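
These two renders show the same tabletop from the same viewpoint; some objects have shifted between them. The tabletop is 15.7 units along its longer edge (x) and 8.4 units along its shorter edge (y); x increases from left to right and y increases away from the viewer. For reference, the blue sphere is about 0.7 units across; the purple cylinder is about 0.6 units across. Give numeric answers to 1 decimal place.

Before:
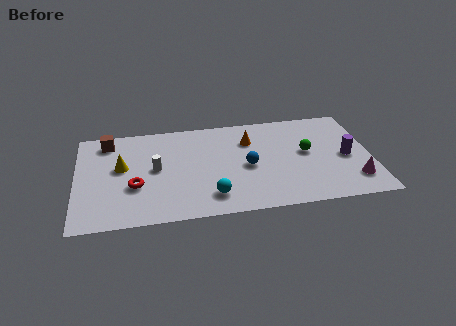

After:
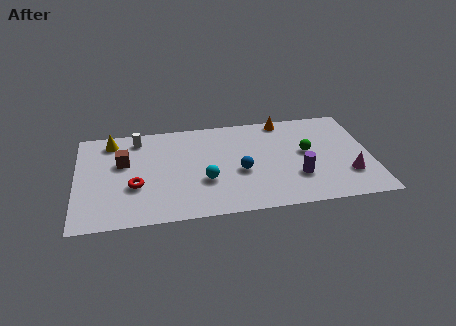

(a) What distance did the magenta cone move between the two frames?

0.6

From (14.7, 1.9) to (14.4, 2.4), the magenta cone covered √(0.3² + 0.5²) ≈ 0.6 units.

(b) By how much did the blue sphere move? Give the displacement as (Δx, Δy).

(-0.4, -0.4)

The blue sphere started near (9.1, 3.9) and ended near (8.7, 3.5).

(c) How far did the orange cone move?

2.4

From (9.3, 6.1) to (11.2, 7.6), the orange cone covered √(1.9² + 1.5²) ≈ 2.4 units.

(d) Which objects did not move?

the red torus and the green sphere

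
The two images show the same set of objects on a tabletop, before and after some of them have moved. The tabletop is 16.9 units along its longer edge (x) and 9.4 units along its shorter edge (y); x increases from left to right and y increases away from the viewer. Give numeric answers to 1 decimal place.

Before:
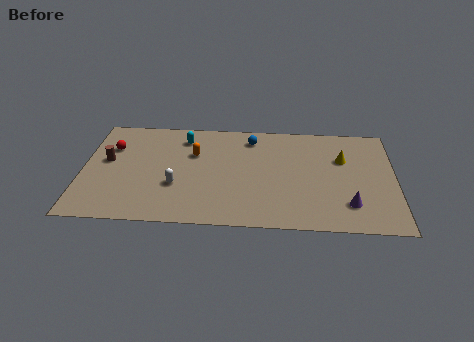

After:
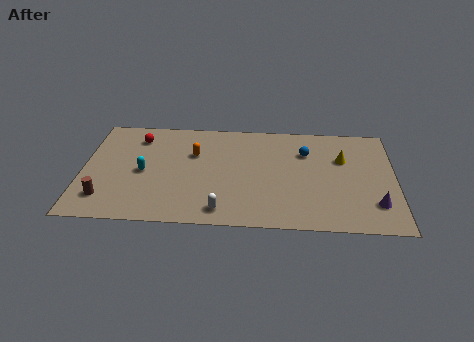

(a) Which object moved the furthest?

the cyan capsule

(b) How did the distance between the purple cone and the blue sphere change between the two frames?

-2.0

They were about 7.7 units apart before and 5.7 after — 2.0 units closer together.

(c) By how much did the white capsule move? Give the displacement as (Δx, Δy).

(2.5, -2.0)

The white capsule started near (5.1, 3.3) and ended near (7.6, 1.3).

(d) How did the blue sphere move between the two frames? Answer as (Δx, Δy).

(3.0, -1.1)

From the two frames, the blue sphere sits at roughly (9.1, 7.8) before and (12.1, 6.7) after.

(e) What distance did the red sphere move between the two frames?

1.7

The red sphere was near (1.5, 6.5) before and (2.9, 7.5) after, so it travelled √(1.4² + 1.0²) ≈ 1.7 units.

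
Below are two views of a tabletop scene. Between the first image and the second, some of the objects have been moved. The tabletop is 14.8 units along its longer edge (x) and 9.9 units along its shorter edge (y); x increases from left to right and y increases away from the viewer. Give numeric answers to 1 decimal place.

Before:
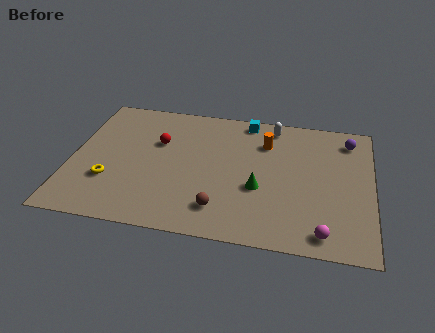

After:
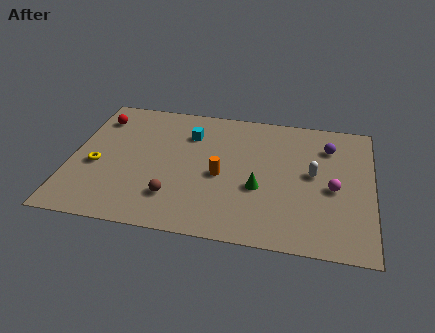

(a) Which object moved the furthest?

the white capsule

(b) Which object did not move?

the green cone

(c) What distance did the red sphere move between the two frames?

3.4

The red sphere was near (4.2, 6.4) before and (1.1, 7.8) after, so it travelled √(3.1² + 1.4²) ≈ 3.4 units.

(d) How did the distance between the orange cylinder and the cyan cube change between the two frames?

+1.5

The distance was about 1.9 in the first image and 3.4 in the second, so they moved 1.5 units further apart.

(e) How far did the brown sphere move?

2.3

From (7.5, 2.0) to (5.2, 2.4), the brown sphere covered √(2.3² + 0.4²) ≈ 2.3 units.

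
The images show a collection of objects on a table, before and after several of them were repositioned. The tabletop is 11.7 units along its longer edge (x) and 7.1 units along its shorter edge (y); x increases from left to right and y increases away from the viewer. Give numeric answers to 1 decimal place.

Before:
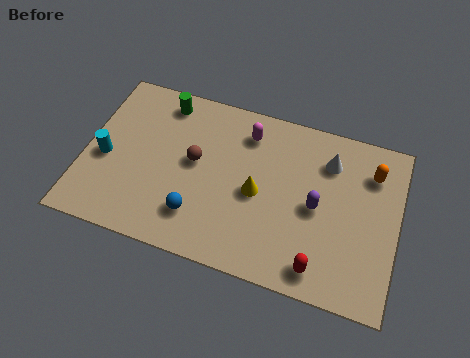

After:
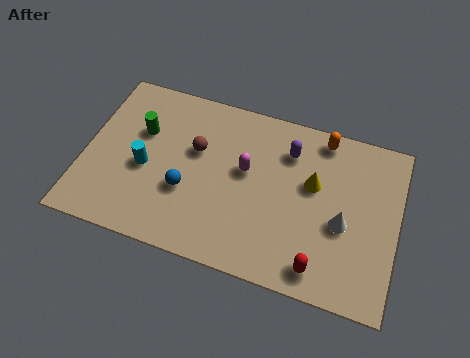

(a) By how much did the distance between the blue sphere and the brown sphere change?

-0.4

The distance was about 2.2 in the first image and 1.8 in the second, so they moved 0.4 units closer together.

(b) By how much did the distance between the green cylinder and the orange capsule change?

-1.0

The distance was about 7.9 in the first image and 6.9 in the second, so they moved 1.0 units closer together.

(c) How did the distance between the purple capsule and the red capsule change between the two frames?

+2.2

The distance was about 2.4 in the first image and 4.6 in the second, so they moved 2.2 units further apart.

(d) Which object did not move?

the red capsule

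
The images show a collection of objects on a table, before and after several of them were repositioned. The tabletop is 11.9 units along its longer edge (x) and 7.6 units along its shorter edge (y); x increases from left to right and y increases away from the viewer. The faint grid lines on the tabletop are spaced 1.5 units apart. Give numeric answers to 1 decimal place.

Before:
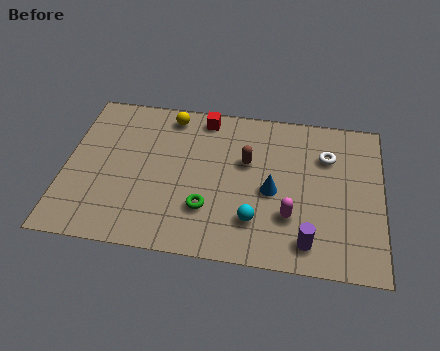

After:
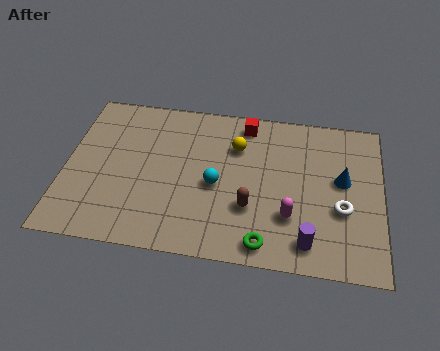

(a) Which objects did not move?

the magenta capsule and the purple cylinder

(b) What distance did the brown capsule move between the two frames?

2.2

The brown capsule was near (6.8, 4.7) before and (7.0, 2.5) after, so it travelled √(0.2² + 2.2²) ≈ 2.2 units.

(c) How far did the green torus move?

2.6

From (5.4, 2.2) to (7.6, 0.9), the green torus covered √(2.2² + 1.3²) ≈ 2.6 units.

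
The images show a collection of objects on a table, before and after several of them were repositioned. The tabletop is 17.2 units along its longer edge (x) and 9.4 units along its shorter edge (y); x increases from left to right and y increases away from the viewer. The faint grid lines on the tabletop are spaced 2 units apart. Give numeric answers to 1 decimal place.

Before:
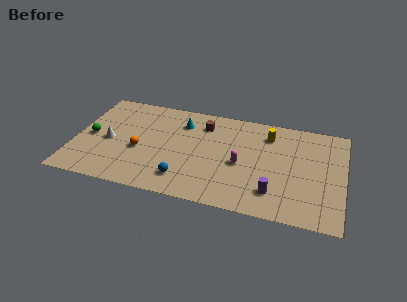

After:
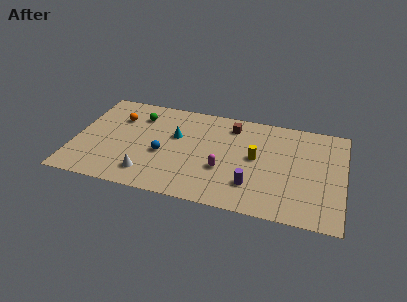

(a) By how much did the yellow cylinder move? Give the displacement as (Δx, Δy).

(-0.7, -2.4)

The yellow cylinder was at about (12.3, 7.4) and moved to about (11.6, 5.0).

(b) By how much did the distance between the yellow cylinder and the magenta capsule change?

-1.0

Before: roughly 3.6 units apart; after: 2.6. That's 1.0 units closer together.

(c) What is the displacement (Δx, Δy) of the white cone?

(2.7, -2.5)

The white cone started near (2.2, 4.3) and ended near (4.9, 1.8).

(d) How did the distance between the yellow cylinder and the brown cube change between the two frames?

-1.0

They were about 4.2 units apart before and 3.2 after — 1.0 units closer together.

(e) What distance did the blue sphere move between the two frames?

2.5

The blue sphere moved from about (7.2, 1.9) to (5.7, 3.9), a distance of √(1.5² + 2.0²) ≈ 2.5.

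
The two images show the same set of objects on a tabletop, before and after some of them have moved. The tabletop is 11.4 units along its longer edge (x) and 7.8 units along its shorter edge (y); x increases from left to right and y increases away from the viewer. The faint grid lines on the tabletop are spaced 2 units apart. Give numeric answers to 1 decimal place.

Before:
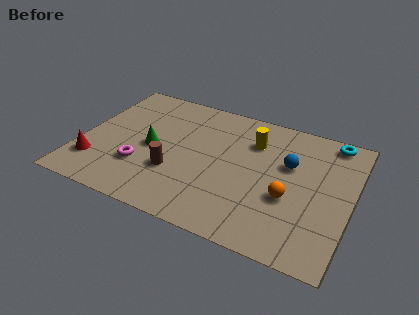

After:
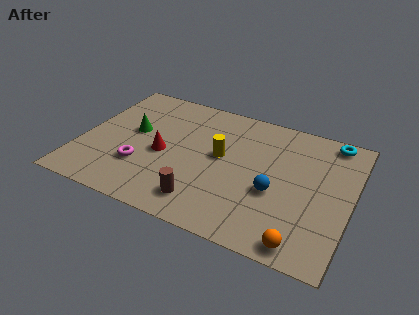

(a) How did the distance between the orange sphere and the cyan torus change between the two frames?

+2.0

They were about 4.2 units apart before and 6.2 after — 2.0 units further apart.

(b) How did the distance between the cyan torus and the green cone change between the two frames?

+0.6

The distance was about 8.0 in the first image and 8.6 in the second, so they moved 0.6 units further apart.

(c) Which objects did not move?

the magenta torus and the cyan torus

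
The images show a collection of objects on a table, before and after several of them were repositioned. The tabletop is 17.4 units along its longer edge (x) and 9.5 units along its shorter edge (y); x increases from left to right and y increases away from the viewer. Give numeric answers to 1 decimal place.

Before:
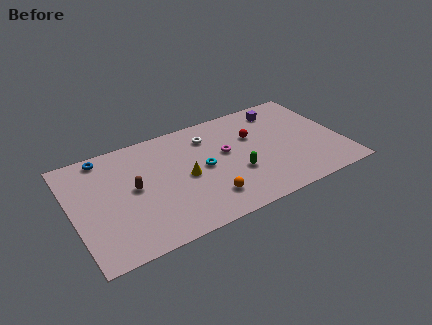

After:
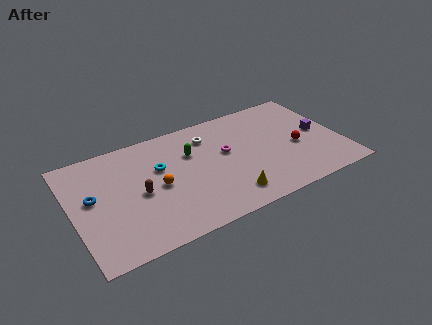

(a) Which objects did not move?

the white torus and the magenta torus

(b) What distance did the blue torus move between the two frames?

3.4

The blue torus moved from about (2.4, 8.5) to (1.3, 5.3), a distance of √(1.1² + 3.2²) ≈ 3.4.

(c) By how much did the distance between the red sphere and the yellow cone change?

+0.5

The distance was about 5.0 in the first image and 5.5 in the second, so they moved 0.5 units further apart.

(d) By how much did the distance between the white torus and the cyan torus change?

+1.0

They were about 2.7 units apart before and 3.7 after — 1.0 units further apart.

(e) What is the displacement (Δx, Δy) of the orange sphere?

(-2.9, 2.4)

The orange sphere was at about (8.3, 2.1) and moved to about (5.4, 4.5).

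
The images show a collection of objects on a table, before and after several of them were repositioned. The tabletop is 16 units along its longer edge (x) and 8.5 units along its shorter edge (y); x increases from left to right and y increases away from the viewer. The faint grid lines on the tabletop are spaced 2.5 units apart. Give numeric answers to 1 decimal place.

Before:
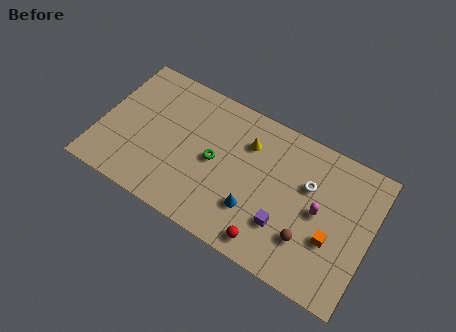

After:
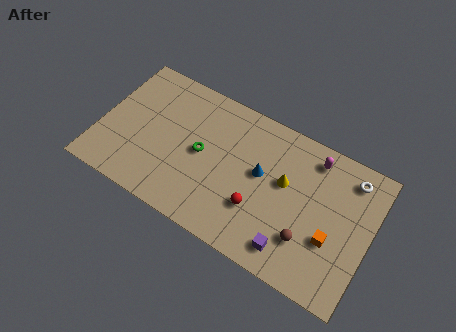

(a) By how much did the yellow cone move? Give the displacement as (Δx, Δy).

(2.4, -1.2)

The yellow cone started near (8.5, 6.2) and ended near (10.9, 5.0).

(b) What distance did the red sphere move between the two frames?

1.8

The red sphere moved from about (10.5, 1.1) to (9.6, 2.7), a distance of √(0.9² + 1.6²) ≈ 1.8.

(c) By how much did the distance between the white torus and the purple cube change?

+3.1

Before: roughly 3.2 units apart; after: 6.3. That's 3.1 units further apart.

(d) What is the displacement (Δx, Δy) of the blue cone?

(0.1, 2.3)

The blue cone was at about (9.4, 2.5) and moved to about (9.5, 4.8).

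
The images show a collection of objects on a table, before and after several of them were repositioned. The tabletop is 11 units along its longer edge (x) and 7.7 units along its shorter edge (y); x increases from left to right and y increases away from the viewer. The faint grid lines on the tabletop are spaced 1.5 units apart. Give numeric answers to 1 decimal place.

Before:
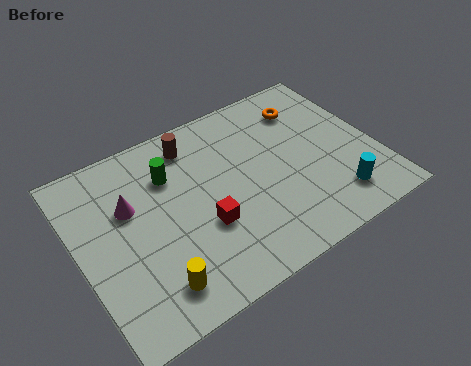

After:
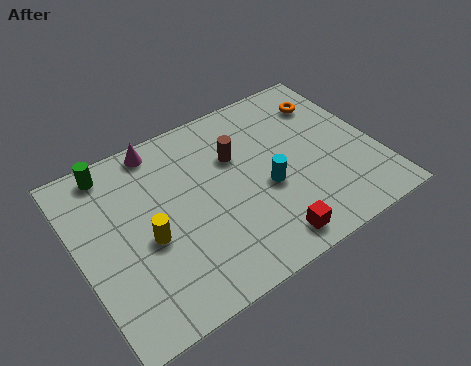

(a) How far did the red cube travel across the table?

2.7

From (4.4, 2.8) to (6.4, 1.0), the red cube covered √(2.0² + 1.8²) ≈ 2.7 units.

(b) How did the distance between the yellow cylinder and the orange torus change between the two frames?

-0.3

The distance was about 8.0 in the first image and 7.7 in the second, so they moved 0.3 units closer together.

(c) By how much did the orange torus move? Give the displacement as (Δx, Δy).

(0.8, -0.1)

From the two frames, the orange torus sits at roughly (8.9, 6.0) before and (9.7, 5.9) after.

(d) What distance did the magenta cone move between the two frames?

2.4

The magenta cone moved from about (2.0, 4.9) to (3.4, 6.9), a distance of √(1.4² + 2.0²) ≈ 2.4.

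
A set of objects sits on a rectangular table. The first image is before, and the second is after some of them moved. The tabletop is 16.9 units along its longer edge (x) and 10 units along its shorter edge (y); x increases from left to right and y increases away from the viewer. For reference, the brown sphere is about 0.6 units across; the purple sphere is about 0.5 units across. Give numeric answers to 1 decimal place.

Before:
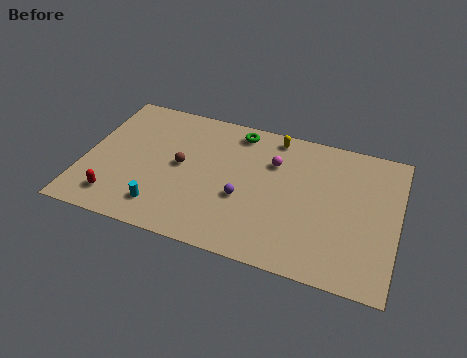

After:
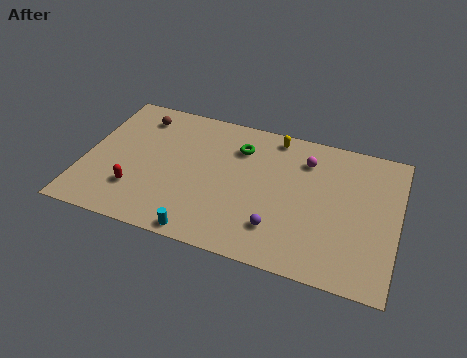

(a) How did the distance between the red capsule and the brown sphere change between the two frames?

+0.8

Before: roughly 4.7 units apart; after: 5.5. That's 0.8 units further apart.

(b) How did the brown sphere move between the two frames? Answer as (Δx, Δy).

(-2.6, 3.0)

The brown sphere was at about (5.2, 5.2) and moved to about (2.6, 8.2).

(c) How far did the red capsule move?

1.3

From (2.0, 1.8) to (3.0, 2.7), the red capsule covered √(1.0² + 0.9²) ≈ 1.3 units.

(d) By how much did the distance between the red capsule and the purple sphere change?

+0.7

They were about 7.0 units apart before and 7.7 after — 0.7 units further apart.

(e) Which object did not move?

the yellow capsule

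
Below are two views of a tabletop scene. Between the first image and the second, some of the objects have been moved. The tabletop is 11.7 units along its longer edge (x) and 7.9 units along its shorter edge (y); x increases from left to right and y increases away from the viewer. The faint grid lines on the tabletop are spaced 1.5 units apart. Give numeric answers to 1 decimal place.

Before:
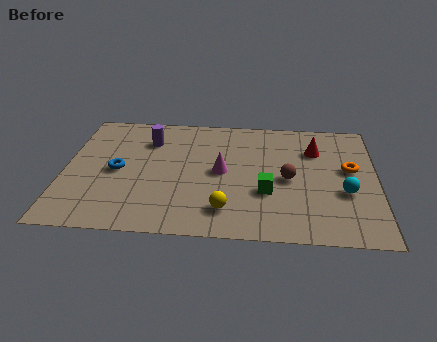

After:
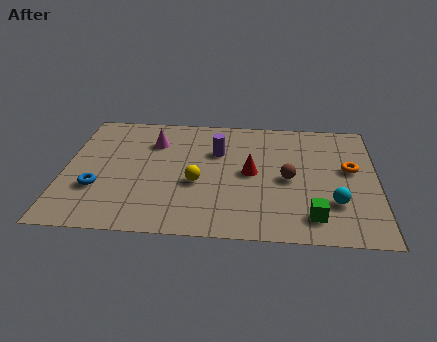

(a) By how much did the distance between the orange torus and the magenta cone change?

+2.7

They were about 4.8 units apart before and 7.5 after — 2.7 units further apart.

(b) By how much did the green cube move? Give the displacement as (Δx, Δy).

(1.7, -1.4)

The green cube was at about (7.6, 2.8) and moved to about (9.3, 1.4).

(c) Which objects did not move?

the brown sphere and the orange torus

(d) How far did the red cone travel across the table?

2.9

The red cone was near (9.4, 5.7) before and (7.0, 4.0) after, so it travelled √(2.4² + 1.7²) ≈ 2.9 units.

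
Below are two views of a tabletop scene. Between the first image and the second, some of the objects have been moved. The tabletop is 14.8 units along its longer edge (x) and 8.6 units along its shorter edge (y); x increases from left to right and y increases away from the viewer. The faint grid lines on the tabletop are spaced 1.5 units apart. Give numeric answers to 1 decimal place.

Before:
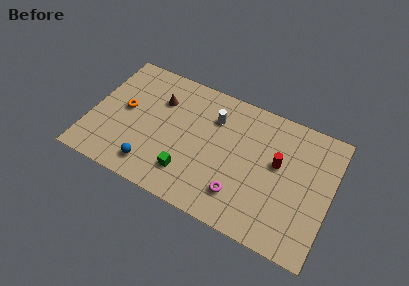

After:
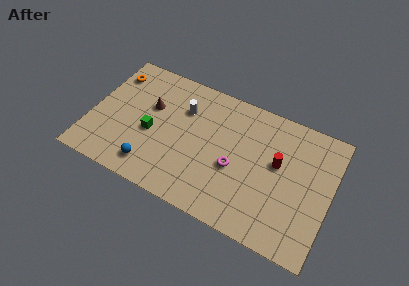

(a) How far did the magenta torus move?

1.7

The magenta torus moved from about (9.5, 2.0) to (9.0, 3.6), a distance of √(0.5² + 1.6²) ≈ 1.7.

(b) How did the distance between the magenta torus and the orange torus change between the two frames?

+0.8

Before: roughly 7.9 units apart; after: 8.7. That's 0.8 units further apart.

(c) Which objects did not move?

the blue sphere and the red cylinder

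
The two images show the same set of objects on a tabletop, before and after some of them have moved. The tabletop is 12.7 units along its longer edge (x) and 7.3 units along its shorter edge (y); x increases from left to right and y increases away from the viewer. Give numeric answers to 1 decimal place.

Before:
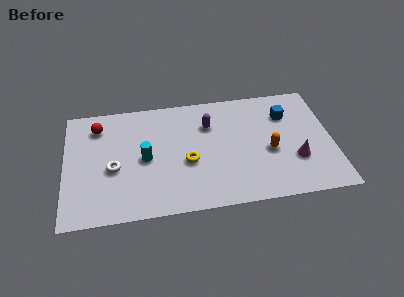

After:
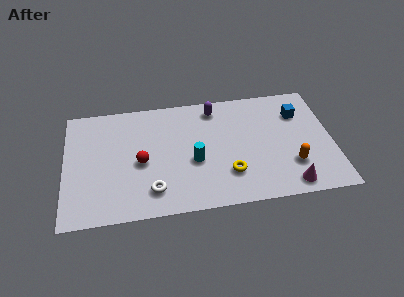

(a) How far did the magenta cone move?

1.6

The magenta cone was near (10.9, 2.4) before and (10.5, 0.9) after, so it travelled √(0.4² + 1.5²) ≈ 1.6 units.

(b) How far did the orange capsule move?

1.4

From (9.7, 3.1) to (10.7, 2.1), the orange capsule covered √(1.0² + 1.0²) ≈ 1.4 units.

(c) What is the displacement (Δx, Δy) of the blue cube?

(0.6, 0.0)

The blue cube started near (10.6, 5.3) and ended near (11.2, 5.3).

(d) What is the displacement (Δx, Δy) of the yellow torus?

(1.9, -1.0)

The yellow torus was at about (5.8, 3.0) and moved to about (7.7, 2.0).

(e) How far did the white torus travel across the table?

2.4

The white torus was near (2.3, 3.1) before and (4.1, 1.5) after, so it travelled √(1.8² + 1.6²) ≈ 2.4 units.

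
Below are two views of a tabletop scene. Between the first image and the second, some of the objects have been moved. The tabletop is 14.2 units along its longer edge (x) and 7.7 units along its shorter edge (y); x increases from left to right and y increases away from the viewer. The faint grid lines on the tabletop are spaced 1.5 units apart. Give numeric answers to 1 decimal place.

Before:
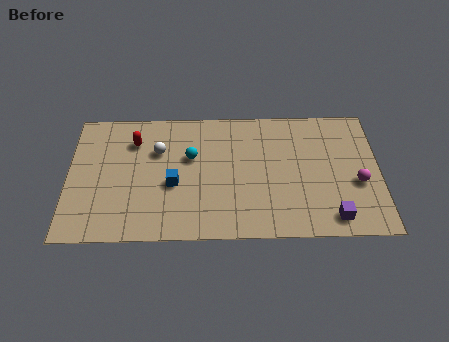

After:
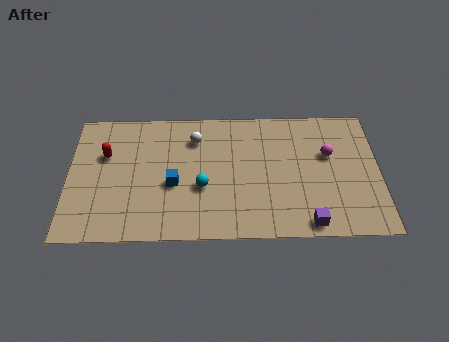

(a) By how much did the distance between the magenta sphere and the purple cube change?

+1.8

They were about 2.3 units apart before and 4.1 after — 1.8 units further apart.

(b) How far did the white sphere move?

1.8

The white sphere moved from about (4.1, 5.2) to (5.8, 5.9), a distance of √(1.7² + 0.7²) ≈ 1.8.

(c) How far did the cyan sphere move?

1.9

The cyan sphere was near (5.6, 4.8) before and (6.1, 3.0) after, so it travelled √(0.5² + 1.8²) ≈ 1.9 units.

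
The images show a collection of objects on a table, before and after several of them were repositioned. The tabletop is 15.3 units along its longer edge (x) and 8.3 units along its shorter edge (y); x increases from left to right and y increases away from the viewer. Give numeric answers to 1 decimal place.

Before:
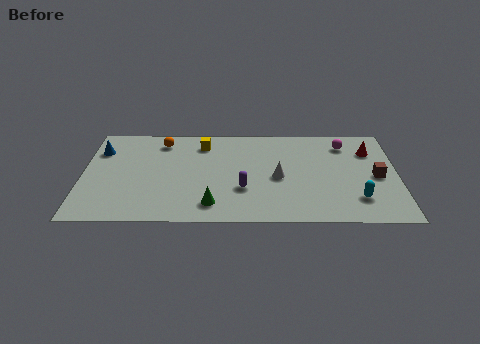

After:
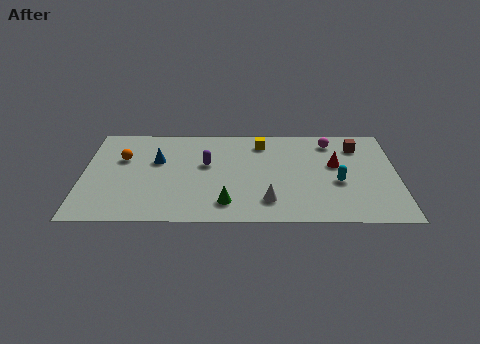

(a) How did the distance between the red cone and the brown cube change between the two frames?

-0.3

Before: roughly 2.2 units apart; after: 1.9. That's 0.3 units closer together.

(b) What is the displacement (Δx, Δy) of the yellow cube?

(2.9, 0.1)

The yellow cube started near (5.8, 6.7) and ended near (8.7, 6.8).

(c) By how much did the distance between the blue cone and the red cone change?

-4.5

They were about 13.2 units apart before and 8.7 after — 4.5 units closer together.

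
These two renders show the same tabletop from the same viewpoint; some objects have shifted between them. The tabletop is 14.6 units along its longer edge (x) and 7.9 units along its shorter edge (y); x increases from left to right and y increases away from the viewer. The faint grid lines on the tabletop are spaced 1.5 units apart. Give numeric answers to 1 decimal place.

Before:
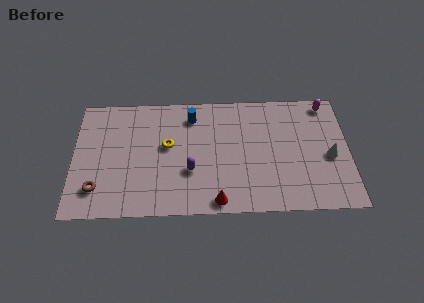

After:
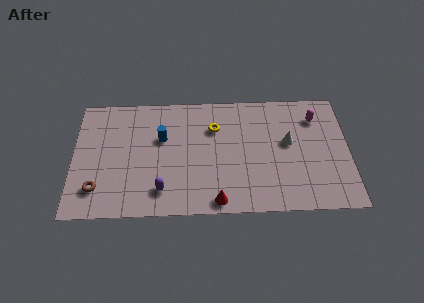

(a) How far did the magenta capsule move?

1.1

From (13.5, 7.0) to (12.9, 6.1), the magenta capsule covered √(0.6² + 0.9²) ≈ 1.1 units.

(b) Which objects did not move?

the red cone and the brown torus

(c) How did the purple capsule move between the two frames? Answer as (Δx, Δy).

(-1.5, -1.2)

The purple capsule was at about (6.2, 2.8) and moved to about (4.7, 1.6).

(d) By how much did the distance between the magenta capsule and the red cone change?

-1.1

They were about 8.6 units apart before and 7.5 after — 1.1 units closer together.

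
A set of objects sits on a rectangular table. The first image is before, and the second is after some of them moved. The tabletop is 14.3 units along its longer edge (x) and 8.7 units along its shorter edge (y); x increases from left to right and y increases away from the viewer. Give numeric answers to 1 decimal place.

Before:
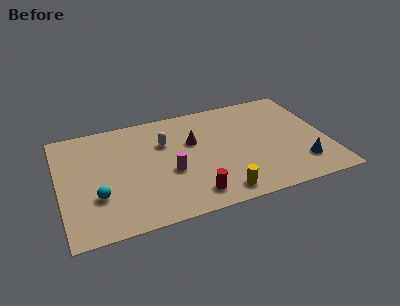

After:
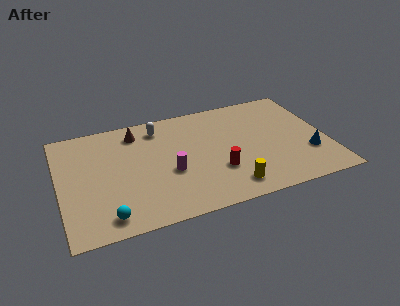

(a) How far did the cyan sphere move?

1.6

The cyan sphere was near (1.9, 2.8) before and (2.3, 1.2) after, so it travelled √(0.4² + 1.6²) ≈ 1.6 units.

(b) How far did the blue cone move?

0.9

The blue cone moved from about (12.7, 2.0) to (13.2, 2.7), a distance of √(0.5² + 0.7²) ≈ 0.9.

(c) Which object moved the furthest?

the brown cone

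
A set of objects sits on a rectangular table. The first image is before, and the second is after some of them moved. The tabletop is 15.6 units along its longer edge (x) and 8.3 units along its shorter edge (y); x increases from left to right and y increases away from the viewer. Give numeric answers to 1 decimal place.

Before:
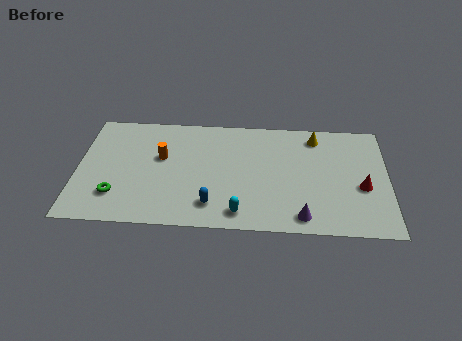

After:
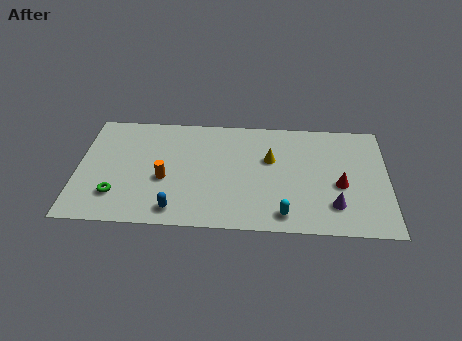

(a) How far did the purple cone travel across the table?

1.8

The purple cone moved from about (11.3, 1.1) to (12.9, 2.0), a distance of √(1.6² + 0.9²) ≈ 1.8.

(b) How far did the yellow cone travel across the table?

2.9

The yellow cone moved from about (12.0, 7.0) to (9.7, 5.2), a distance of √(2.3² + 1.8²) ≈ 2.9.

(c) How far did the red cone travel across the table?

1.1

The red cone was near (14.3, 3.4) before and (13.2, 3.5) after, so it travelled √(1.1² + 0.1²) ≈ 1.1 units.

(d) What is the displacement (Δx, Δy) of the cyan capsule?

(2.2, 0.0)

The cyan capsule was at about (8.2, 1.2) and moved to about (10.4, 1.2).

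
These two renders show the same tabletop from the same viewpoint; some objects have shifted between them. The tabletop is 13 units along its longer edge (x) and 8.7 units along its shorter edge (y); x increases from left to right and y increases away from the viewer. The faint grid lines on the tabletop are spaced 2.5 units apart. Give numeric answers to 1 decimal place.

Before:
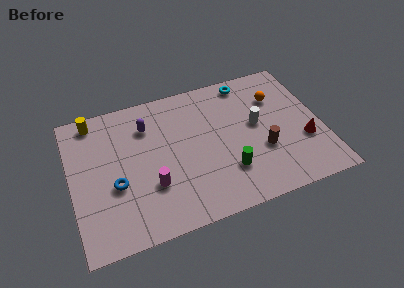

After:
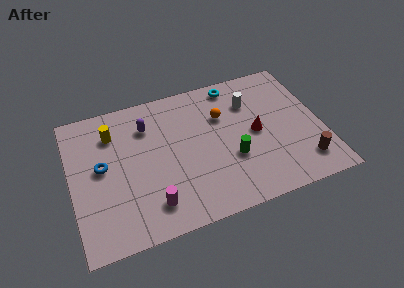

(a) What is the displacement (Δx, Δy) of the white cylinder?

(-0.2, 1.5)

From the two frames, the white cylinder sits at roughly (9.7, 4.8) before and (9.5, 6.3) after.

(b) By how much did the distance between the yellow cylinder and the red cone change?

-3.9

The distance was about 11.6 in the first image and 7.7 in the second, so they moved 3.9 units closer together.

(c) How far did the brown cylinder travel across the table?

2.4

The brown cylinder moved from about (9.8, 3.1) to (11.8, 1.7), a distance of √(2.0² + 1.4²) ≈ 2.4.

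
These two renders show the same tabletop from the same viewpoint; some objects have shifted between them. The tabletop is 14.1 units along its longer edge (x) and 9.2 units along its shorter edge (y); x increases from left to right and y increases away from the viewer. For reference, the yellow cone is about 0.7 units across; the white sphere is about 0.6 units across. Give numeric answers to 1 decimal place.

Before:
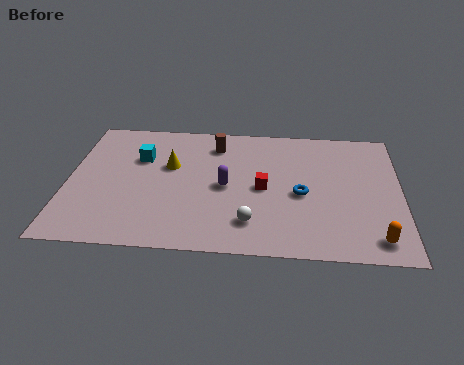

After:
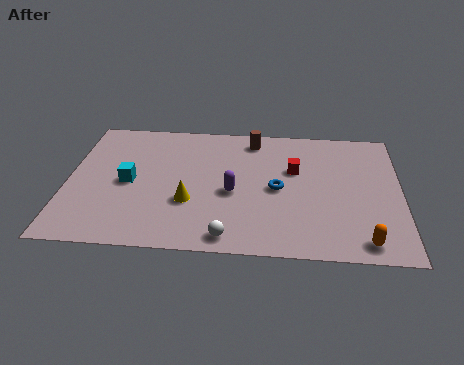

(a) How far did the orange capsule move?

0.5

From (13.0, 1.3) to (12.5, 1.1), the orange capsule covered √(0.5² + 0.2²) ≈ 0.5 units.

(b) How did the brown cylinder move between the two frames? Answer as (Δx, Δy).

(1.6, 0.5)

The brown cylinder started near (6.2, 7.4) and ended near (7.8, 7.9).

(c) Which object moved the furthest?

the yellow cone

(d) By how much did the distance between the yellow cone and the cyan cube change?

+1.5

Before: roughly 1.4 units apart; after: 2.9. That's 1.5 units further apart.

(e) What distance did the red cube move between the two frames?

1.9

The red cube moved from about (8.3, 4.4) to (9.6, 5.8), a distance of √(1.3² + 1.4²) ≈ 1.9.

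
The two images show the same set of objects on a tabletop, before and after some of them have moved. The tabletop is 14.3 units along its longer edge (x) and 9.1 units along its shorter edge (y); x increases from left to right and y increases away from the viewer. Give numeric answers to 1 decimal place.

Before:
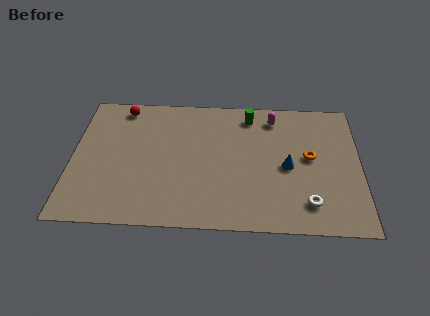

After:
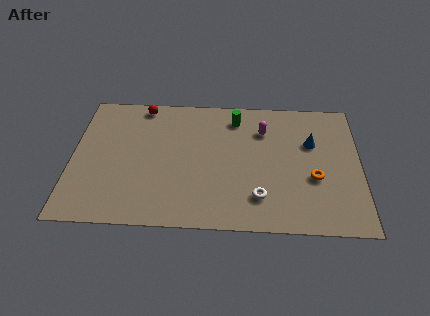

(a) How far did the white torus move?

2.4

The white torus was near (11.7, 1.8) before and (9.3, 2.1) after, so it travelled √(2.4² + 0.3²) ≈ 2.4 units.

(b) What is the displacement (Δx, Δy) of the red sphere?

(1.0, 0.2)

From the two frames, the red sphere sits at roughly (2.4, 8.0) before and (3.4, 8.2) after.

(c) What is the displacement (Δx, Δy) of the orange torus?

(0.2, -1.4)

From the two frames, the orange torus sits at roughly (11.8, 4.9) before and (12.0, 3.5) after.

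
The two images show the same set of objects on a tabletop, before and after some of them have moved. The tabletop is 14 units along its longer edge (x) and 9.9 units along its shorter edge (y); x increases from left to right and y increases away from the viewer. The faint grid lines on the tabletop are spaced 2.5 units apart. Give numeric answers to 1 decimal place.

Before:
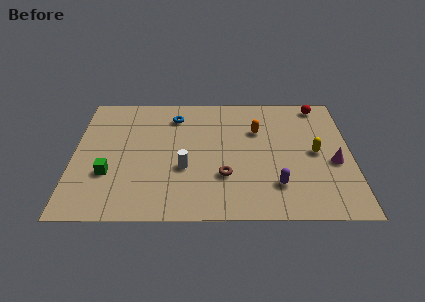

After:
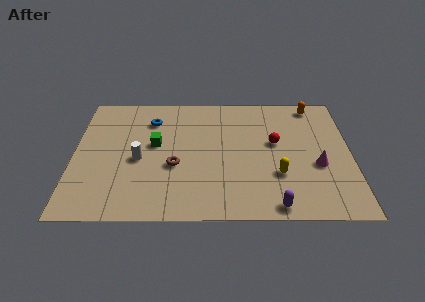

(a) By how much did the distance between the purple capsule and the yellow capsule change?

-0.9

They were about 3.2 units apart before and 2.3 after — 0.9 units closer together.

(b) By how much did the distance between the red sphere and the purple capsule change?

-2.0

The distance was about 6.8 in the first image and 4.8 in the second, so they moved 2.0 units closer together.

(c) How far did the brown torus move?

2.6

From (7.6, 3.1) to (5.1, 3.9), the brown torus covered √(2.5² + 0.8²) ≈ 2.6 units.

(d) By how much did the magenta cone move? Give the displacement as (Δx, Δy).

(-0.8, -0.2)

The magenta cone started near (13.1, 4.1) and ended near (12.3, 3.9).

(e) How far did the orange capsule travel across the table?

3.6

The orange capsule was near (9.3, 6.7) before and (12.2, 8.8) after, so it travelled √(2.9² + 2.1²) ≈ 3.6 units.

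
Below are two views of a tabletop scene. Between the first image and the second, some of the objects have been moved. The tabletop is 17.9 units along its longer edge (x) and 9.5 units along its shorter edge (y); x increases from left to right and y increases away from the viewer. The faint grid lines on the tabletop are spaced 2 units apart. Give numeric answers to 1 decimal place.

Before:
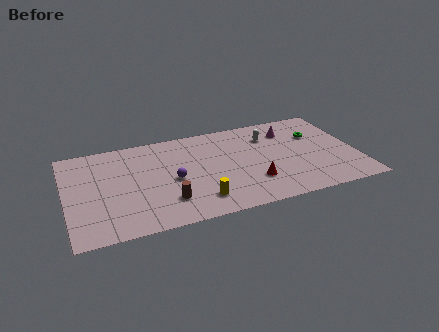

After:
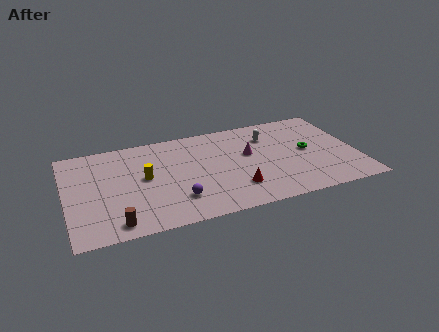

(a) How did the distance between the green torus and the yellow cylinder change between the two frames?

+1.2

Before: roughly 8.9 units apart; after: 10.1. That's 1.2 units further apart.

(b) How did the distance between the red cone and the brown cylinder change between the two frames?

+2.2

The distance was about 5.3 in the first image and 7.5 in the second, so they moved 2.2 units further apart.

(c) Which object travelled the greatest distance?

the yellow cylinder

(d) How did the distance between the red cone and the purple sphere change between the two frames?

-1.5

The distance was about 5.1 in the first image and 3.6 in the second, so they moved 1.5 units closer together.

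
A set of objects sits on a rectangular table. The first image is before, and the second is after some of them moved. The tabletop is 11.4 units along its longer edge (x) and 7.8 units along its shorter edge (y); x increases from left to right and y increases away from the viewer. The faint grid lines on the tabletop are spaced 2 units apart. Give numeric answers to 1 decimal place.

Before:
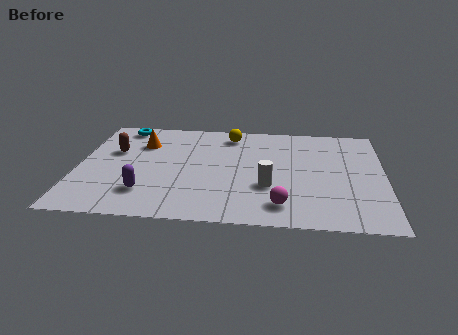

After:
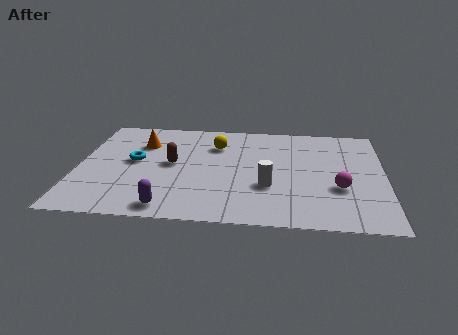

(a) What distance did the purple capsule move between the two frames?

1.3

The purple capsule moved from about (2.6, 1.9) to (3.5, 0.9), a distance of √(0.9² + 1.0²) ≈ 1.3.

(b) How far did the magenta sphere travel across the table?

2.5

The magenta sphere moved from about (7.6, 1.4) to (9.7, 2.8), a distance of √(2.1² + 1.4²) ≈ 2.5.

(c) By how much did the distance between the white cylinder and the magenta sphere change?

+1.2

The distance was about 1.4 in the first image and 2.6 in the second, so they moved 1.2 units further apart.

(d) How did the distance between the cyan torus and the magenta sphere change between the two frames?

-0.5

The distance was about 8.2 in the first image and 7.7 in the second, so they moved 0.5 units closer together.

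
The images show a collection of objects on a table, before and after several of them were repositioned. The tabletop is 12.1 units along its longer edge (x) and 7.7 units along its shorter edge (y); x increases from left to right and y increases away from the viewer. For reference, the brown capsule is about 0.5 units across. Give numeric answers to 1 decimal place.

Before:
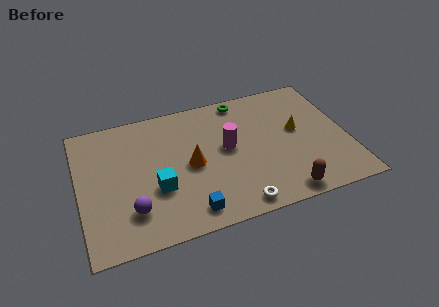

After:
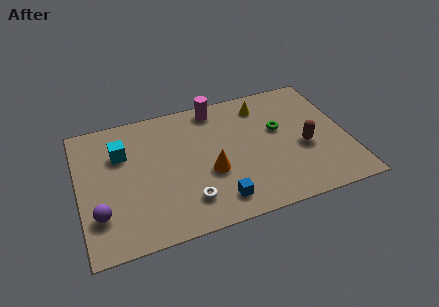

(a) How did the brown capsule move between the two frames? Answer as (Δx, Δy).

(1.2, 2.4)

The brown capsule started near (8.9, 0.8) and ended near (10.1, 3.2).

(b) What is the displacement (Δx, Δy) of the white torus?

(-2.1, 0.9)

The white torus started near (6.8, 0.8) and ended near (4.7, 1.7).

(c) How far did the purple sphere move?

1.4

The purple sphere moved from about (2.2, 1.9) to (0.8, 2.1), a distance of √(1.4² + 0.2²) ≈ 1.4.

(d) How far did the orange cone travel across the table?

1.1

The orange cone moved from about (5.0, 3.7) to (5.8, 3.0), a distance of √(0.8² + 0.7²) ≈ 1.1.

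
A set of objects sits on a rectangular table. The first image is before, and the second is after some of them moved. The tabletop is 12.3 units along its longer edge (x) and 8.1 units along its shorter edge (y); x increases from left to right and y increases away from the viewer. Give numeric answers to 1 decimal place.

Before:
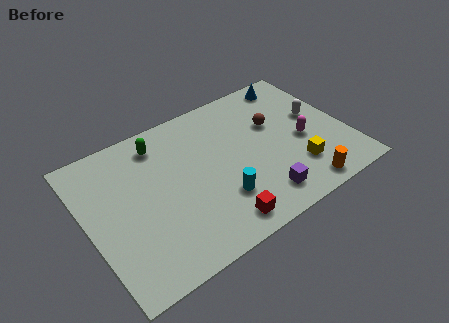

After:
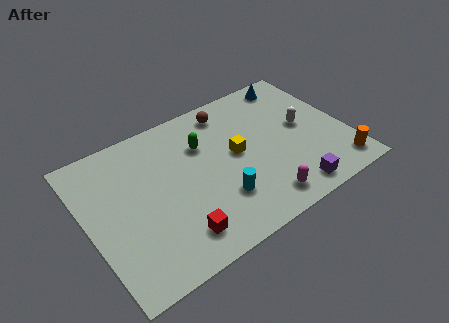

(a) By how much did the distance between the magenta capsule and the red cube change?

-1.2

The distance was about 5.2 in the first image and 4.0 in the second, so they moved 1.2 units closer together.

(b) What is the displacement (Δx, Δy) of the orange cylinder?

(1.9, 0.3)

The orange cylinder started near (9.6, 0.9) and ended near (11.5, 1.2).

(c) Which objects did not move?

the blue cone and the cyan cylinder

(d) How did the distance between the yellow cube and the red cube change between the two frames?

+0.3

The distance was about 4.1 in the first image and 4.4 in the second, so they moved 0.3 units further apart.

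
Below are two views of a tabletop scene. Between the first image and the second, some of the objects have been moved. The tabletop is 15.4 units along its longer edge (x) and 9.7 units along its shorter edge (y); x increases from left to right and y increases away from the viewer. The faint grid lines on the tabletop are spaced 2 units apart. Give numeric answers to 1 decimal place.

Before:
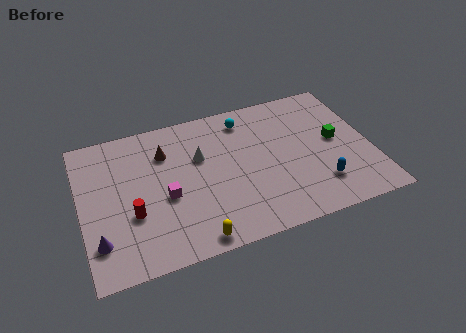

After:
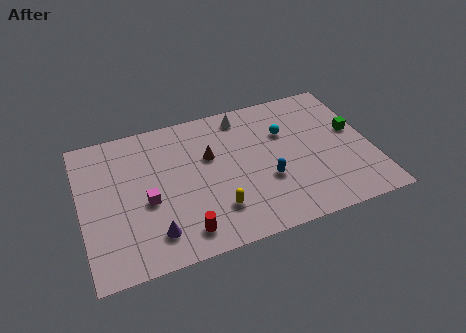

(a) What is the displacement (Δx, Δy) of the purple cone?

(2.8, -0.4)

From the two frames, the purple cone sits at roughly (0.8, 2.3) before and (3.6, 1.9) after.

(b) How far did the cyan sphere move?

2.6

The cyan sphere moved from about (9.0, 8.1) to (11.0, 6.5), a distance of √(2.0² + 1.6²) ≈ 2.6.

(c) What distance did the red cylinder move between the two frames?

3.2

From (2.6, 3.5) to (5.1, 1.5), the red cylinder covered √(2.5² + 2.0²) ≈ 3.2 units.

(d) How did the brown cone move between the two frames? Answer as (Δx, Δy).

(2.3, -1.0)

From the two frames, the brown cone sits at roughly (4.6, 7.1) before and (6.9, 6.1) after.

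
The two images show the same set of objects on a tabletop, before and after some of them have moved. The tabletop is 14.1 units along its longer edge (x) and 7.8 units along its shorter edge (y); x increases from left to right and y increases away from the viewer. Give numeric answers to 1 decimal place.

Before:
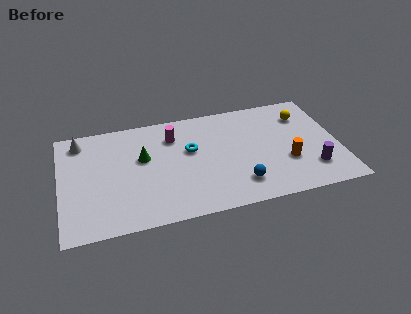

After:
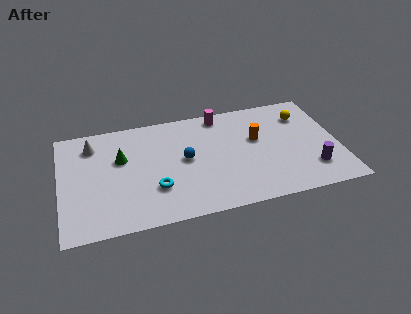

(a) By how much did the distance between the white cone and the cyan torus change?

-1.0

Before: roughly 5.8 units apart; after: 4.8. That's 1.0 units closer together.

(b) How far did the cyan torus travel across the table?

3.0

From (6.6, 4.7) to (4.7, 2.4), the cyan torus covered √(1.9² + 2.3²) ≈ 3.0 units.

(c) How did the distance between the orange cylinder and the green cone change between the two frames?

-0.6

Before: roughly 7.5 units apart; after: 6.9. That's 0.6 units closer together.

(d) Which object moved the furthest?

the blue sphere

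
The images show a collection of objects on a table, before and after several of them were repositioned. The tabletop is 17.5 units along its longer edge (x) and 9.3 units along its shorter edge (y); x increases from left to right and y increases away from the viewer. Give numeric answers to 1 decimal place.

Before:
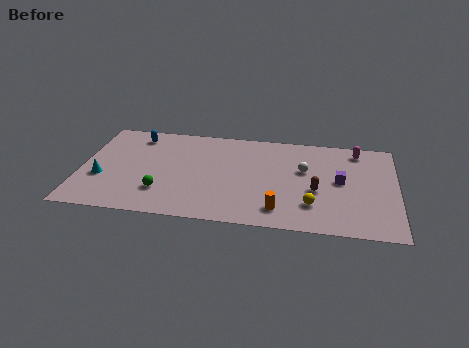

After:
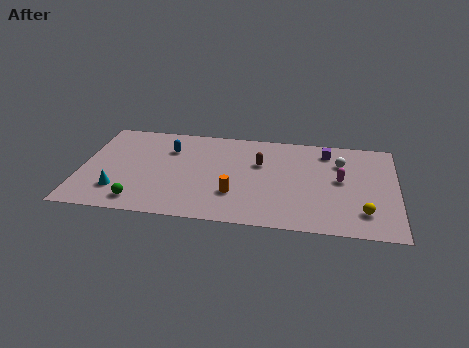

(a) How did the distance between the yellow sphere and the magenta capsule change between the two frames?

-2.9

Before: roughly 6.1 units apart; after: 3.2. That's 2.9 units closer together.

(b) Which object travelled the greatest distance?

the brown capsule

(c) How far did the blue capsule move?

2.2

The blue capsule moved from about (2.9, 7.8) to (4.8, 6.7), a distance of √(1.9² + 1.1²) ≈ 2.2.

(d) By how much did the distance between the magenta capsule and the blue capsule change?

-2.7

They were about 12.4 units apart before and 9.7 after — 2.7 units closer together.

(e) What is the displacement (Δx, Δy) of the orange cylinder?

(-2.5, 1.1)

The orange cylinder started near (11.1, 1.7) and ended near (8.6, 2.8).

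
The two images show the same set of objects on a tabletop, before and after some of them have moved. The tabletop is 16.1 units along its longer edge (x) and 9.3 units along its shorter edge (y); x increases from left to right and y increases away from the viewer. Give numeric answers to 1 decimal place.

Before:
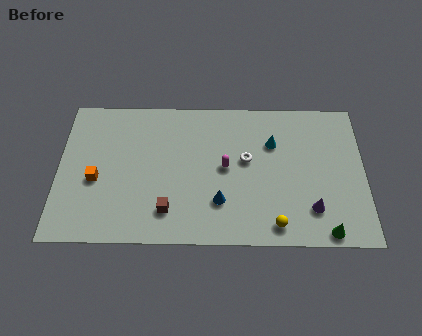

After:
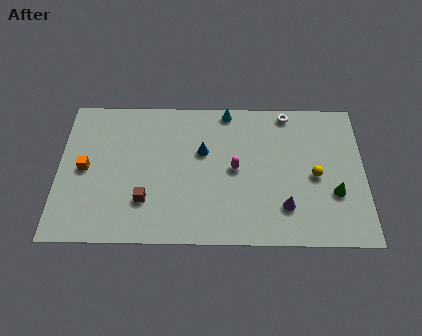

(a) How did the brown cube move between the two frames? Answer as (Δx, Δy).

(-1.2, 0.6)

The brown cube started near (5.8, 2.0) and ended near (4.6, 2.6).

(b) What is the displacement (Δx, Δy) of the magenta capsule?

(0.5, -0.1)

The magenta capsule was at about (8.8, 4.8) and moved to about (9.3, 4.7).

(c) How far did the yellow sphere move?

3.7

The yellow sphere moved from about (11.4, 1.2) to (13.5, 4.3), a distance of √(2.1² + 3.1²) ≈ 3.7.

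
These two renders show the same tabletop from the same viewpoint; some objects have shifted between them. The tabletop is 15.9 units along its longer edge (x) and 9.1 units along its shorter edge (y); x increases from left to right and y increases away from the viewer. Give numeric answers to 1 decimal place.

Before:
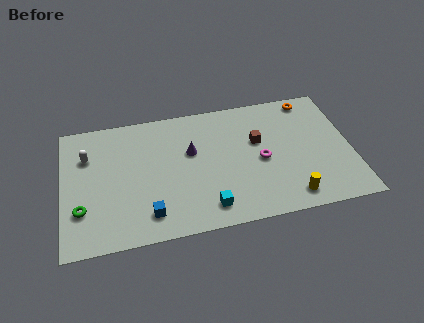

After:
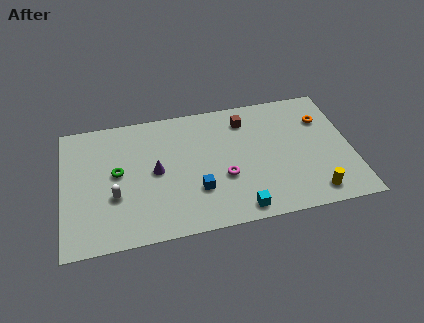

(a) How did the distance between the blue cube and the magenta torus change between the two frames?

-5.2

The distance was about 6.8 in the first image and 1.6 in the second, so they moved 5.2 units closer together.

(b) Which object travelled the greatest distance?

the white capsule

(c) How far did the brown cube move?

1.8

The brown cube was near (10.8, 5.6) before and (10.2, 7.3) after, so it travelled √(0.6² + 1.7²) ≈ 1.8 units.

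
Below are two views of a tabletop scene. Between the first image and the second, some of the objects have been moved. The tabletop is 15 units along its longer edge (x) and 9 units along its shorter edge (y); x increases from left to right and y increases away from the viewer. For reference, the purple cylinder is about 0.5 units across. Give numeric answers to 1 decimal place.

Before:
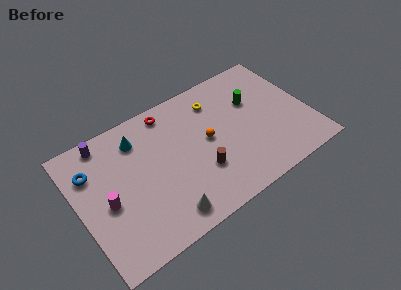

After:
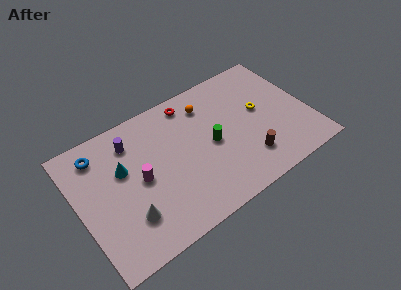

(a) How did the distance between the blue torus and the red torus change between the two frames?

+0.6

Before: roughly 5.5 units apart; after: 6.1. That's 0.6 units further apart.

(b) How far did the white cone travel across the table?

2.5

The white cone moved from about (5.0, 1.3) to (2.8, 2.4), a distance of √(2.2² + 1.1²) ≈ 2.5.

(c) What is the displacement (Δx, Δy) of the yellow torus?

(2.6, -2.1)

From the two frames, the yellow torus sits at roughly (9.4, 7.1) before and (12.0, 5.0) after.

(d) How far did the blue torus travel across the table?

1.1

The blue torus was near (1.1, 6.5) before and (1.7, 7.4) after, so it travelled √(0.6² + 0.9²) ≈ 1.1 units.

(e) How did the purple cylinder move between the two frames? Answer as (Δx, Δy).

(1.6, -0.9)

The purple cylinder was at about (2.2, 8.0) and moved to about (3.8, 7.1).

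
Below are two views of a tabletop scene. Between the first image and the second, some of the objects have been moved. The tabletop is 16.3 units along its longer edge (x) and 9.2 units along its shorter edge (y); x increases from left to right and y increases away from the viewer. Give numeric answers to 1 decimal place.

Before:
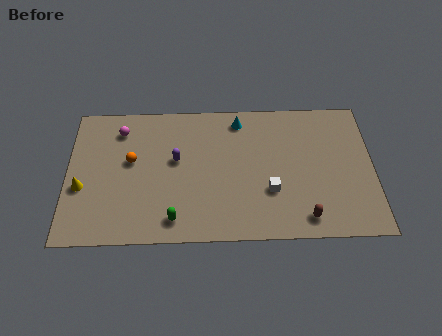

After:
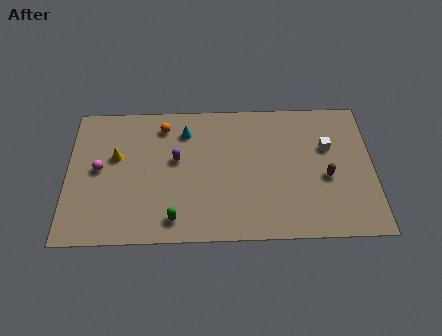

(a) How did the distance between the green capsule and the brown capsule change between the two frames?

+1.6

The distance was about 6.9 in the first image and 8.5 in the second, so they moved 1.6 units further apart.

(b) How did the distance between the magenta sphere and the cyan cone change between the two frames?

-1.2

The distance was about 6.4 in the first image and 5.2 in the second, so they moved 1.2 units closer together.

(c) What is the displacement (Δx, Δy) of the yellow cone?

(1.8, 2.0)

From the two frames, the yellow cone sits at roughly (0.8, 3.6) before and (2.6, 5.6) after.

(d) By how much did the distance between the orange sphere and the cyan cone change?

-5.1

They were about 6.4 units apart before and 1.3 after — 5.1 units closer together.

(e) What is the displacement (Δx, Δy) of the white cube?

(3.1, 2.8)

The white cube was at about (10.8, 3.1) and moved to about (13.9, 5.9).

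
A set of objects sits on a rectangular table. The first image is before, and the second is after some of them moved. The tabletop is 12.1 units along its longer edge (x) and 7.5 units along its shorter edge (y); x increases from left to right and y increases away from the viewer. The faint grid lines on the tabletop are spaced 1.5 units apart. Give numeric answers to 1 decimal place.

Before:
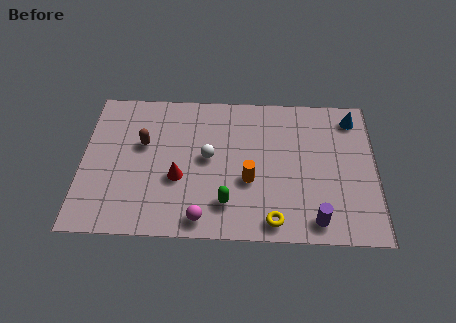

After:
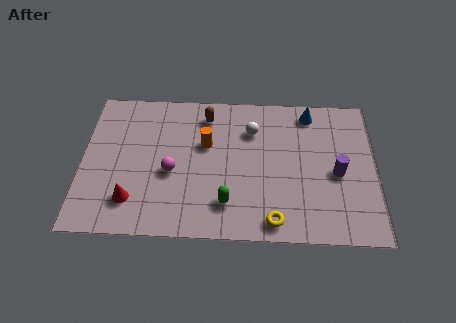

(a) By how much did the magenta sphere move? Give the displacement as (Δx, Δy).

(-1.3, 2.3)

The magenta sphere was at about (5.0, 0.9) and moved to about (3.7, 3.2).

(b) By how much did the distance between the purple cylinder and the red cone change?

+2.7

The distance was about 5.9 in the first image and 8.6 in the second, so they moved 2.7 units further apart.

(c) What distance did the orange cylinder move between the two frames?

2.5

The orange cylinder was near (6.9, 2.9) before and (5.1, 4.7) after, so it travelled √(1.8² + 1.8²) ≈ 2.5 units.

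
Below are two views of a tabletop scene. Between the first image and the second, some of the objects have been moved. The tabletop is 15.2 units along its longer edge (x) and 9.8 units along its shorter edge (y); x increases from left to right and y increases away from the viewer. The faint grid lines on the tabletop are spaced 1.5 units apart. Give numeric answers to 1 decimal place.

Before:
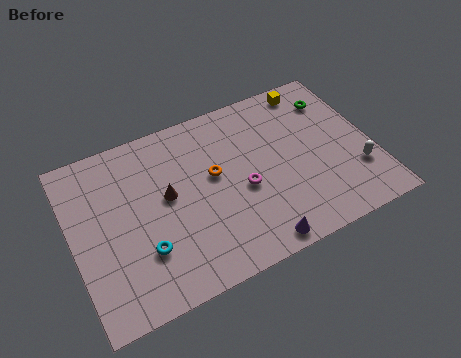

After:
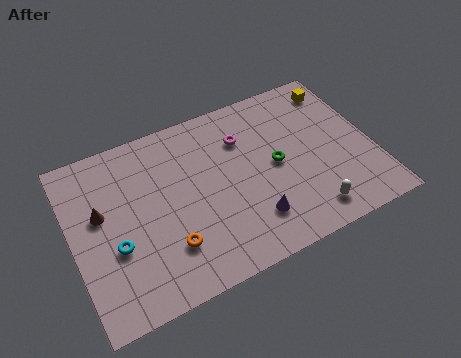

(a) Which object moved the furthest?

the green torus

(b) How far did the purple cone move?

1.4

The purple cone was near (8.7, 0.9) before and (8.7, 2.3) after, so it travelled √(0.0² + 1.4²) ≈ 1.4 units.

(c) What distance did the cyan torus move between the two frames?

1.5

From (3.3, 2.9) to (2.0, 3.7), the cyan torus covered √(1.3² + 0.8²) ≈ 1.5 units.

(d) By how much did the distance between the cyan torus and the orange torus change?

-2.0

Before: roughly 4.7 units apart; after: 2.7. That's 2.0 units closer together.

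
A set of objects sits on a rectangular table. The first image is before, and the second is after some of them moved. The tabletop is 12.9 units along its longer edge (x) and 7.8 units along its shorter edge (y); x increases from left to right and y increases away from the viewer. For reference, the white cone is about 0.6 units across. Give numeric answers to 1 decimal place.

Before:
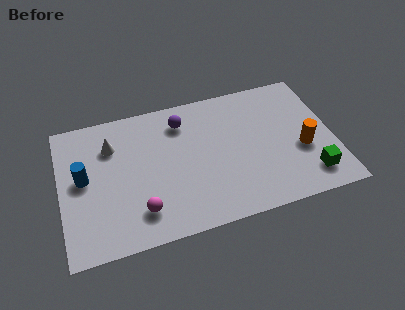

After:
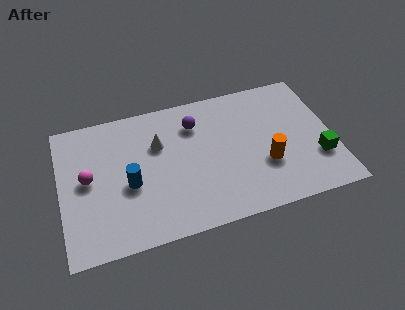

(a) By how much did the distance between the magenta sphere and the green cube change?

+2.9

They were about 8.0 units apart before and 10.9 after — 2.9 units further apart.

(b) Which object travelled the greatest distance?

the magenta sphere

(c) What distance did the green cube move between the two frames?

1.0

From (11.6, 1.5) to (12.1, 2.4), the green cube covered √(0.5² + 0.9²) ≈ 1.0 units.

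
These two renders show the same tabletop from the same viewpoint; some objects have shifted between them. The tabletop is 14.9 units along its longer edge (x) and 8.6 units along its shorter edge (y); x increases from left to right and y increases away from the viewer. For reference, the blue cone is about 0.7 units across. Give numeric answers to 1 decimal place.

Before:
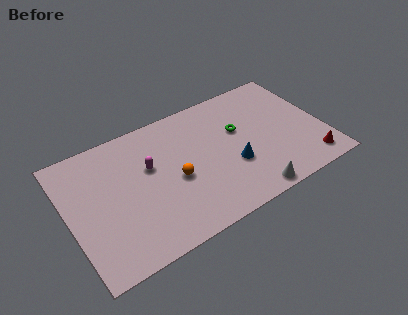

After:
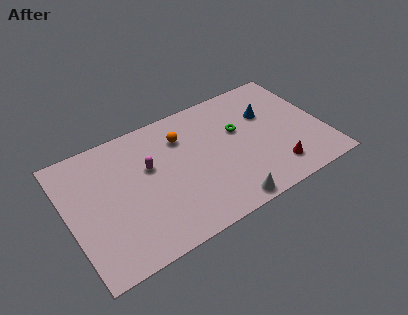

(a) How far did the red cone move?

2.0

From (13.7, 1.3) to (11.7, 1.7), the red cone covered √(2.0² + 0.4²) ≈ 2.0 units.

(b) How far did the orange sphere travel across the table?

2.7

The orange sphere was near (6.1, 3.8) before and (6.9, 6.4) after, so it travelled √(0.8² + 2.6²) ≈ 2.7 units.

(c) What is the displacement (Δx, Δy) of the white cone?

(-1.4, 0.0)

The white cone started near (10.0, 0.8) and ended near (8.6, 0.8).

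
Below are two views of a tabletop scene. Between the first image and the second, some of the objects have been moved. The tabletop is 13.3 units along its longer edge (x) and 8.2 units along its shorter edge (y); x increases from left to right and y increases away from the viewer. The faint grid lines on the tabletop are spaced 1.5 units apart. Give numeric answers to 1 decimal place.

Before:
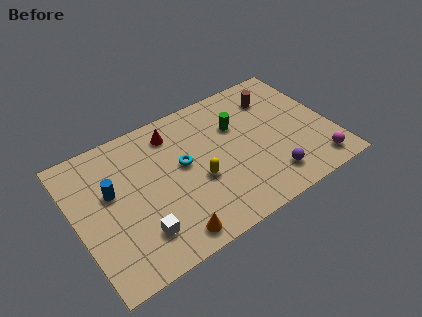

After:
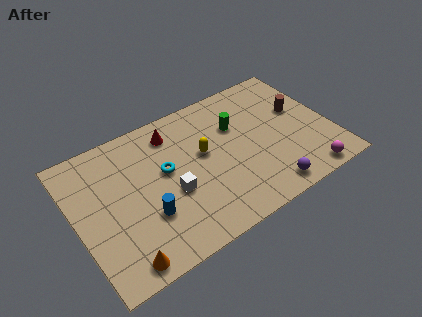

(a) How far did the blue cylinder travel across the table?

2.7

From (1.9, 4.9) to (3.4, 2.7), the blue cylinder covered √(1.5² + 2.2²) ≈ 2.7 units.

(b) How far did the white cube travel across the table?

2.4

The white cube was near (2.9, 1.9) before and (4.8, 3.3) after, so it travelled √(1.9² + 1.4²) ≈ 2.4 units.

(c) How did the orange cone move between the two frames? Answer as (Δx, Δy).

(-2.5, -0.1)

The orange cone was at about (4.3, 1.0) and moved to about (1.8, 0.9).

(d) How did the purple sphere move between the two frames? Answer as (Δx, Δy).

(-0.3, -0.6)

The purple sphere was at about (9.7, 1.6) and moved to about (9.4, 1.0).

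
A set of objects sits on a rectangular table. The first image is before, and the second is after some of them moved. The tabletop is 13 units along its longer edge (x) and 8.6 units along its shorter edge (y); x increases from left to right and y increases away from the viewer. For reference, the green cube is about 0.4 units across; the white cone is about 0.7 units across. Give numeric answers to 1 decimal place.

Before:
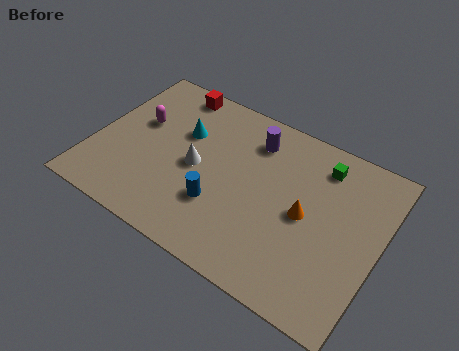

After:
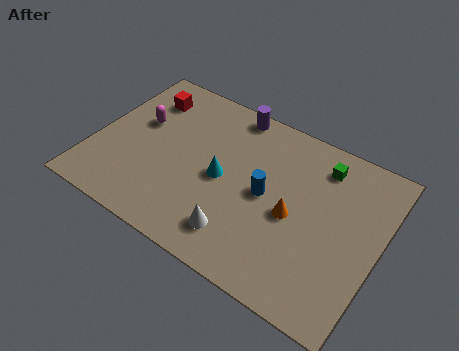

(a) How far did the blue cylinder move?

2.5

From (6.0, 2.7) to (7.9, 4.3), the blue cylinder covered √(1.9² + 1.6²) ≈ 2.5 units.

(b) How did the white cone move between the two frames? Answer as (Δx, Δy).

(2.4, -2.4)

From the two frames, the white cone sits at roughly (4.7, 4.1) before and (7.1, 1.7) after.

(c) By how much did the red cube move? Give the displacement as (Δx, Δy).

(-1.1, -1.0)

From the two frames, the red cube sits at roughly (2.9, 7.7) before and (1.8, 6.7) after.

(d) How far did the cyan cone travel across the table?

2.6

The cyan cone was near (3.8, 5.6) before and (5.9, 4.1) after, so it travelled √(2.1² + 1.5²) ≈ 2.6 units.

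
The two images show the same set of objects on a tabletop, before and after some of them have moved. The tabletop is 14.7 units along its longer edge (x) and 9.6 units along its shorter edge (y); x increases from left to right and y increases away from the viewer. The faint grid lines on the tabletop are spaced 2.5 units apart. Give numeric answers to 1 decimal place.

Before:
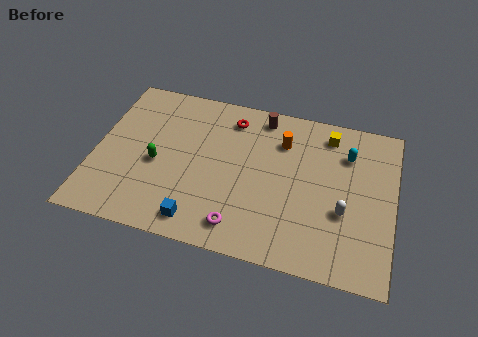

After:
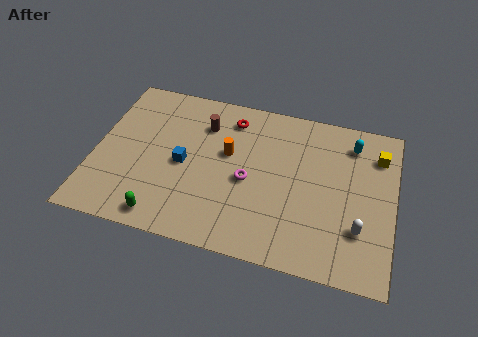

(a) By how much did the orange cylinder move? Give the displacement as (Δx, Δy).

(-2.6, -1.4)

The orange cylinder was at about (9.1, 7.1) and moved to about (6.5, 5.7).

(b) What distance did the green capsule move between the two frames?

3.2

From (3.1, 4.2) to (3.7, 1.1), the green capsule covered √(0.6² + 3.1²) ≈ 3.2 units.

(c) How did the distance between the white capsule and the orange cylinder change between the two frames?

+2.5

Before: roughly 4.7 units apart; after: 7.2. That's 2.5 units further apart.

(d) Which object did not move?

the red torus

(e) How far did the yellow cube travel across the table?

2.6

From (11.3, 8.1) to (13.8, 7.4), the yellow cube covered √(2.5² + 0.7²) ≈ 2.6 units.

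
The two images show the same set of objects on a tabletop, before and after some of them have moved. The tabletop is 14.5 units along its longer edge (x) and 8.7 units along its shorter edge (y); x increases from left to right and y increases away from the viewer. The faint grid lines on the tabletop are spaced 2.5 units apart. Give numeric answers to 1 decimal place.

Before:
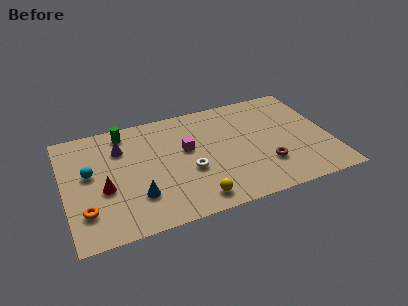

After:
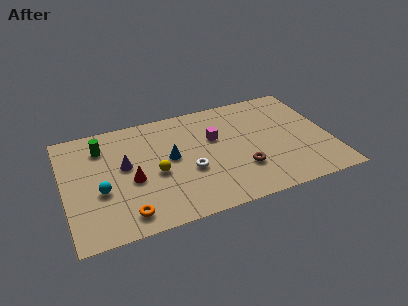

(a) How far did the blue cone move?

3.0

From (3.8, 2.4) to (5.8, 4.7), the blue cone covered √(2.0² + 2.3²) ≈ 3.0 units.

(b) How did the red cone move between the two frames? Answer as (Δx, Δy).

(1.5, 0.2)

The red cone started near (2.1, 3.5) and ended near (3.6, 3.7).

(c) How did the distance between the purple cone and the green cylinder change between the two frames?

+0.9

The distance was about 1.2 in the first image and 2.1 in the second, so they moved 0.9 units further apart.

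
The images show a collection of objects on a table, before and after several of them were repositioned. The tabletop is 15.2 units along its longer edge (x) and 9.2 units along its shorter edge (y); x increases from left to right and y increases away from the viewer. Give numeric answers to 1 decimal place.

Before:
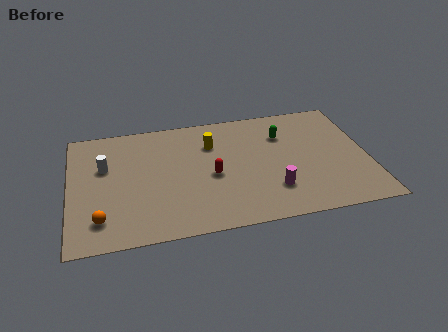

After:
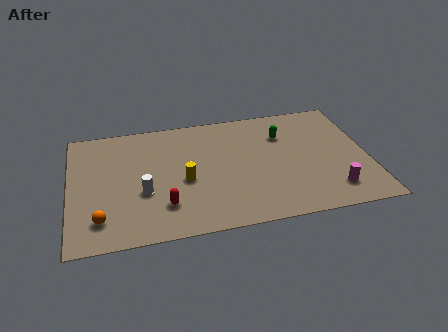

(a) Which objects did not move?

the green capsule and the orange sphere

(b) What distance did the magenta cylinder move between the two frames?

3.1

The magenta cylinder was near (10.2, 2.4) before and (13.2, 1.8) after, so it travelled √(3.0² + 0.6²) ≈ 3.1 units.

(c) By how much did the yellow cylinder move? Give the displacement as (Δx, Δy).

(-1.5, -2.6)

The yellow cylinder started near (7.3, 6.6) and ended near (5.8, 4.0).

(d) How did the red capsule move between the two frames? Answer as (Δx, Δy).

(-2.5, -1.8)

The red capsule was at about (7.2, 4.1) and moved to about (4.7, 2.3).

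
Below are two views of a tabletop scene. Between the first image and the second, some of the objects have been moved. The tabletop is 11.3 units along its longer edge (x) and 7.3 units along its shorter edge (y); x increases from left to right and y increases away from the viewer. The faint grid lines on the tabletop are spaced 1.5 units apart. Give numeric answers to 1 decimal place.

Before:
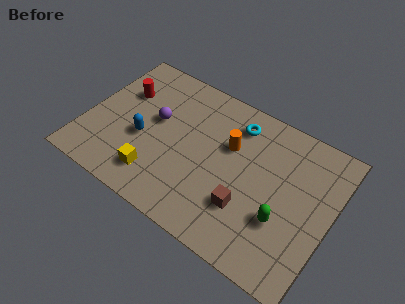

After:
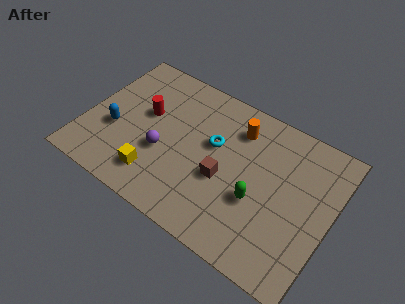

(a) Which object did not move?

the yellow cube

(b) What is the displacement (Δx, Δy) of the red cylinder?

(1.2, -0.6)

The red cylinder was at about (1.4, 4.9) and moved to about (2.6, 4.3).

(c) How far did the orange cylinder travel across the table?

1.0

From (6.5, 4.7) to (6.7, 5.7), the orange cylinder covered √(0.2² + 1.0²) ≈ 1.0 units.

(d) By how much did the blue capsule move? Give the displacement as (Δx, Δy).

(-1.3, -0.2)

The blue capsule started near (2.7, 3.0) and ended near (1.4, 2.8).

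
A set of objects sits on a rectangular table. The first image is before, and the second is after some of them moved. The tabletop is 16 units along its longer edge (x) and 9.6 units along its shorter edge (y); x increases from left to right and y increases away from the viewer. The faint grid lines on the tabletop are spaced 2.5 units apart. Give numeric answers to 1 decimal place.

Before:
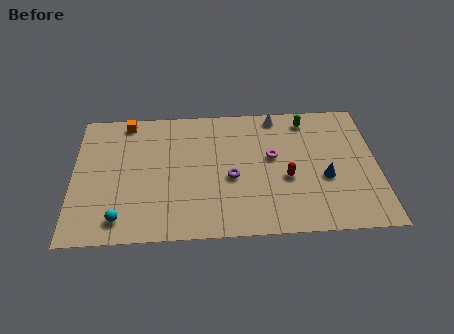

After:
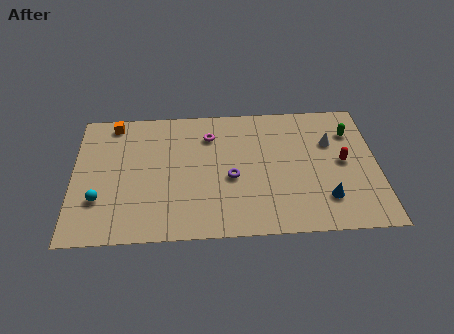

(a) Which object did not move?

the purple torus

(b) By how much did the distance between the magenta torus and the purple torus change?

+0.8

Before: roughly 2.6 units apart; after: 3.4. That's 0.8 units further apart.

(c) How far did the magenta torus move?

3.8

From (10.5, 5.5) to (7.2, 7.3), the magenta torus covered √(3.3² + 1.8²) ≈ 3.8 units.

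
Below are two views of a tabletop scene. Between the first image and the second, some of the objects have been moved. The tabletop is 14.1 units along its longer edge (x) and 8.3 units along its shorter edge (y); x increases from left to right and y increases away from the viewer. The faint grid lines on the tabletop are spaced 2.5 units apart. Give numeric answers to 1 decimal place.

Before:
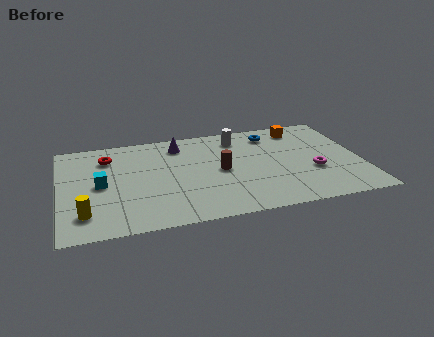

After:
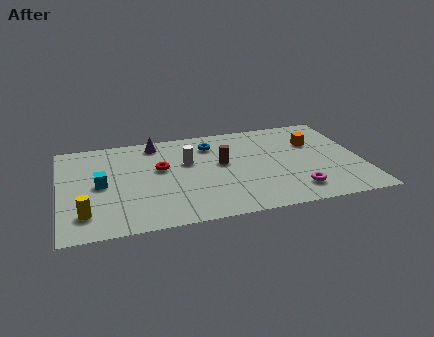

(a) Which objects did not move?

the cyan cube and the yellow cylinder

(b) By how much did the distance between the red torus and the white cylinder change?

-4.9

They were about 6.2 units apart before and 1.3 after — 4.9 units closer together.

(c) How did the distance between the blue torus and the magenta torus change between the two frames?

+2.0

They were about 4.1 units apart before and 6.1 after — 2.0 units further apart.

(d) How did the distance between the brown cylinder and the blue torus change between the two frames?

-1.9

They were about 3.7 units apart before and 1.8 after — 1.9 units closer together.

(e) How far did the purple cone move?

1.2

From (5.7, 6.8) to (4.6, 7.2), the purple cone covered √(1.1² + 0.4²) ≈ 1.2 units.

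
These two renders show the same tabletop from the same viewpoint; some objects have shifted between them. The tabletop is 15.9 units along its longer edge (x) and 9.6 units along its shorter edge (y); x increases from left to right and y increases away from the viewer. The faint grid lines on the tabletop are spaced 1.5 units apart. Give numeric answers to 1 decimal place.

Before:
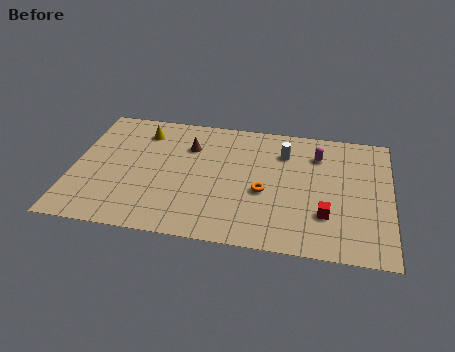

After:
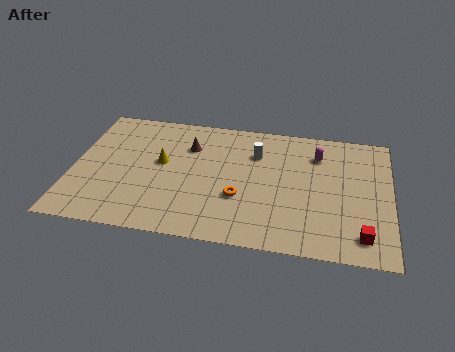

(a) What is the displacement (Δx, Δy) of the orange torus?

(-1.2, -0.6)

From the two frames, the orange torus sits at roughly (9.6, 4.0) before and (8.4, 3.4) after.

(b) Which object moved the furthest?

the yellow cone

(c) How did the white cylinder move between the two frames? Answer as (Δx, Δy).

(-1.4, -0.3)

The white cylinder was at about (10.5, 7.2) and moved to about (9.1, 6.9).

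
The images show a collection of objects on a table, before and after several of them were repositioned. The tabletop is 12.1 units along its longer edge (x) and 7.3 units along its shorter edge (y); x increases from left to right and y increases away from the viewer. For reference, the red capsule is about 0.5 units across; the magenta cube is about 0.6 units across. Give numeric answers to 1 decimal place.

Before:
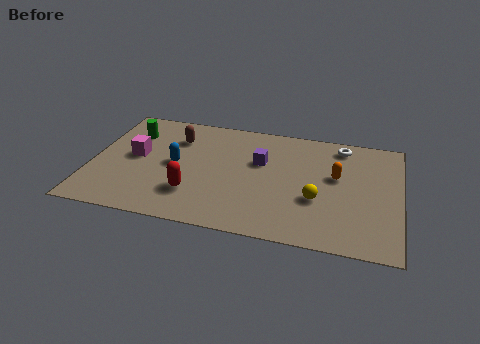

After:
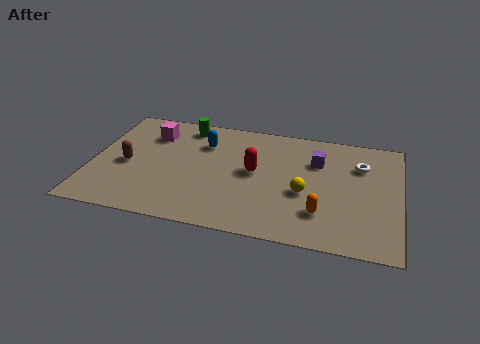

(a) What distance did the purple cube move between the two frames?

2.3

From (6.6, 4.6) to (8.8, 5.1), the purple cube covered √(2.2² + 0.5²) ≈ 2.3 units.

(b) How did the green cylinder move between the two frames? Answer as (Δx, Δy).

(2.1, 0.9)

The green cylinder started near (1.4, 5.4) and ended near (3.5, 6.3).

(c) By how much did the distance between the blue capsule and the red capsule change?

+0.6

Before: roughly 1.9 units apart; after: 2.5. That's 0.6 units further apart.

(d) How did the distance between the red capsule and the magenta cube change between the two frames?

+1.4

They were about 3.1 units apart before and 4.5 after — 1.4 units further apart.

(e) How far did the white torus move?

1.4

From (9.7, 6.3) to (10.5, 5.2), the white torus covered √(0.8² + 1.1²) ≈ 1.4 units.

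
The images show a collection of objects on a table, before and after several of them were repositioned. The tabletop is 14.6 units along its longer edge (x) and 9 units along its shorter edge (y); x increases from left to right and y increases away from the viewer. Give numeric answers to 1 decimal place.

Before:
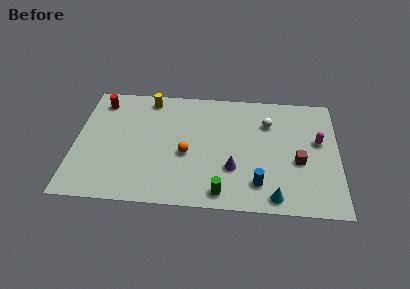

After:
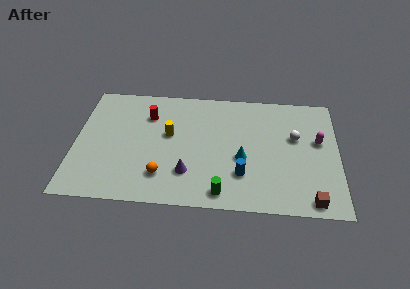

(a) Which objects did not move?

the green cylinder and the magenta capsule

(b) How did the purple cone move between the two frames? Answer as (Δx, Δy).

(-2.5, -0.5)

The purple cone was at about (8.8, 2.9) and moved to about (6.3, 2.4).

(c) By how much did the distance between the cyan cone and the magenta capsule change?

-0.4

Before: roughly 4.9 units apart; after: 4.5. That's 0.4 units closer together.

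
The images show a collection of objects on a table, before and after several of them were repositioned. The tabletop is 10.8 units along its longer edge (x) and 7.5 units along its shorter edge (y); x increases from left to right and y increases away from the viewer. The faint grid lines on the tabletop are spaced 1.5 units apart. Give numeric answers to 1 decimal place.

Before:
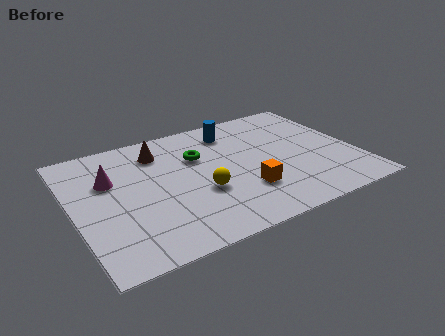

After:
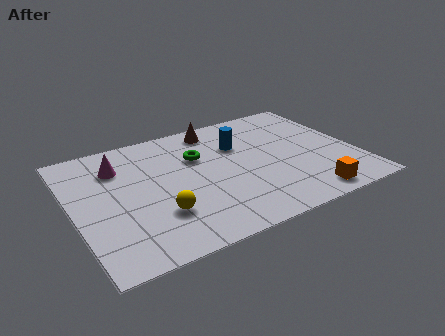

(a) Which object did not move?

the green torus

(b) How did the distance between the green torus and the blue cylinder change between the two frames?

-0.3

Before: roughly 1.9 units apart; after: 1.6. That's 0.3 units closer together.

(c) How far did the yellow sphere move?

1.8

The yellow sphere was near (4.7, 2.8) before and (3.0, 2.2) after, so it travelled √(1.7² + 0.6²) ≈ 1.8 units.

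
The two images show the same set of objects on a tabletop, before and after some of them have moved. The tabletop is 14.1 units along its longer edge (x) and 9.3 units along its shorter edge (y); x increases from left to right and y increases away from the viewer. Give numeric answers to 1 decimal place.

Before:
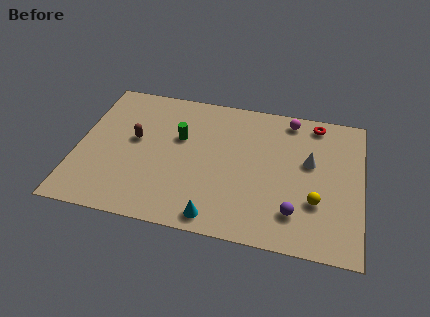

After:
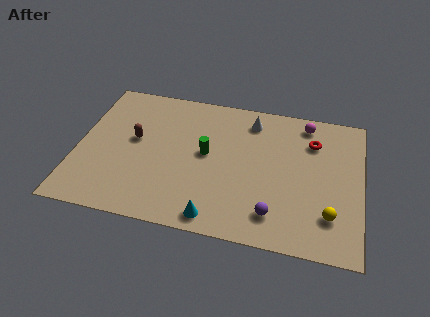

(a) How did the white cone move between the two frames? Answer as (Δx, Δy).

(-3.0, 2.2)

From the two frames, the white cone sits at roughly (11.5, 5.5) before and (8.5, 7.7) after.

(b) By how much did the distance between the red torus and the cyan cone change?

-1.1

They were about 8.5 units apart before and 7.4 after — 1.1 units closer together.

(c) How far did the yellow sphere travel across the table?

1.0

The yellow sphere moved from about (11.9, 3.0) to (12.6, 2.3), a distance of √(0.7² + 0.7²) ≈ 1.0.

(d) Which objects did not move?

the cyan cone and the brown capsule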